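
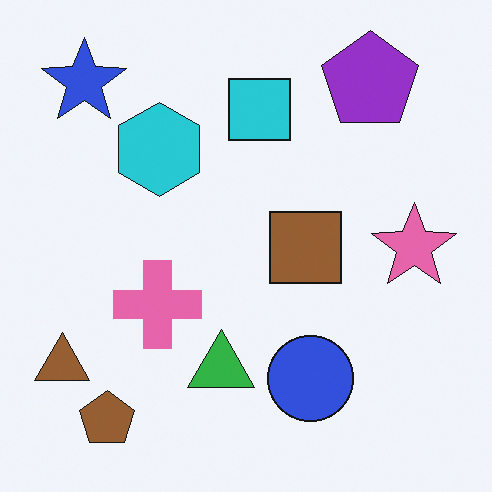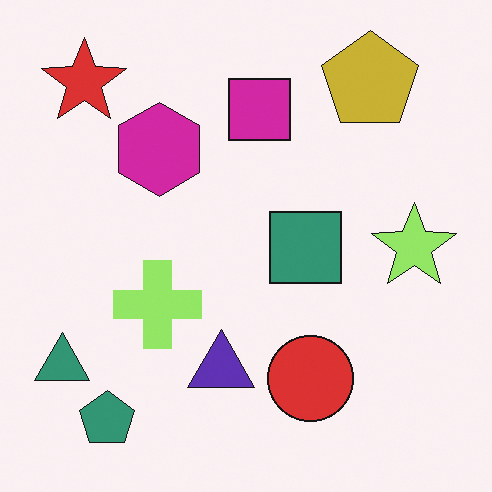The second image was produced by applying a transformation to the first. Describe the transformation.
The second image is the first hue-shifted through roughly a third of the color wheel.

Every shape's color has rotated by the same amount around the hue wheel — a uniform hue shift.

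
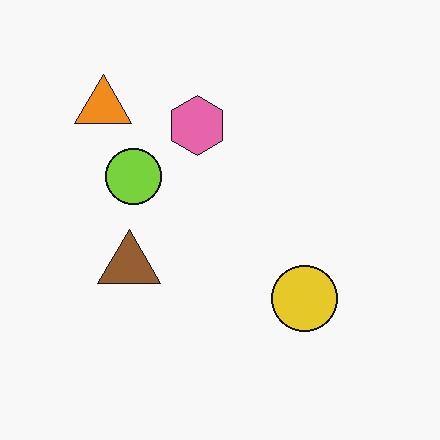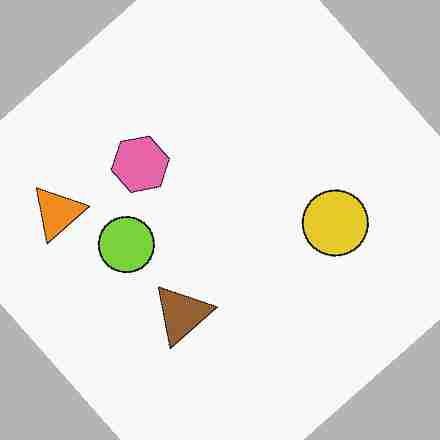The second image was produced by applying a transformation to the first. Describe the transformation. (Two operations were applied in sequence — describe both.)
The transformation is: rotated counter-clockwise by a large amount — several tens of degrees, then heavily JPEG-compressed with obvious blocking artifacts.

Every shape is tilted by the same angle and the image corners show triangular fill wedges — a whole-image rotation by a non-right angle. Blocky 8×8 compression artifacts appear around shape edges and the flat background shows ringing — characteristic JPEG degradation.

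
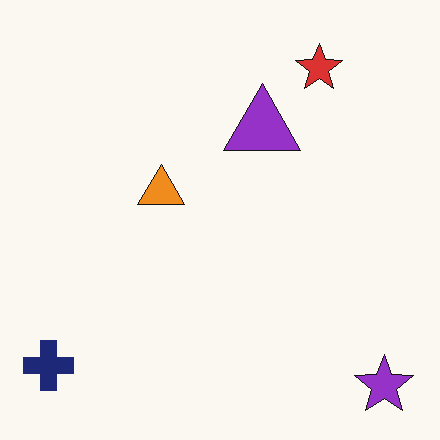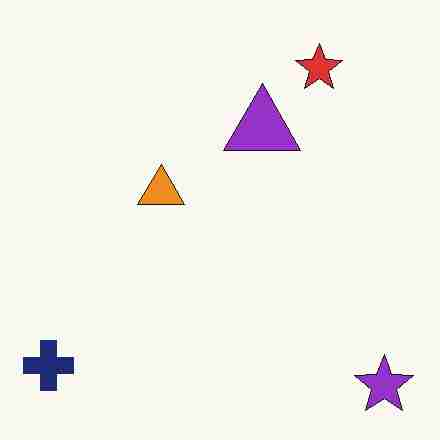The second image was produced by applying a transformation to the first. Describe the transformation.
The second image is the first degraded with heavy JPEG compression.

Blocky 8×8 compression artifacts appear around shape edges and the flat background shows ringing — characteristic JPEG degradation.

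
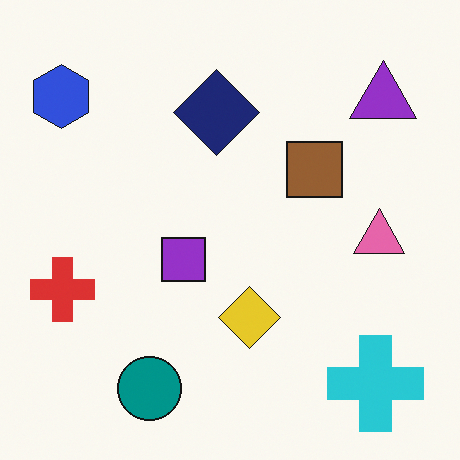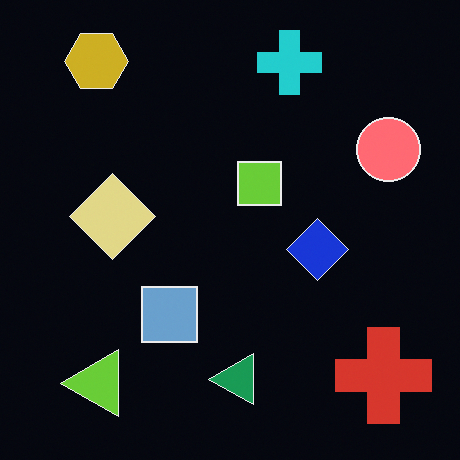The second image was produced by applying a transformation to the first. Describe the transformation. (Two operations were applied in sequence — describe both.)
The transformation is: color-inverted (negative), then transposed (reflected across the top-left ↔ bottom-right diagonal).

The light background has become dark and every shape's color is its complement — a photographic negative. Shapes have swapped their row and column positions — what was in the top-right is now in the bottom-left — a diagonal reflection.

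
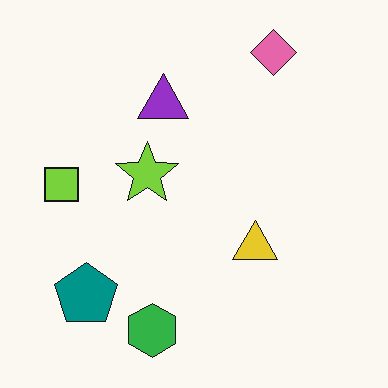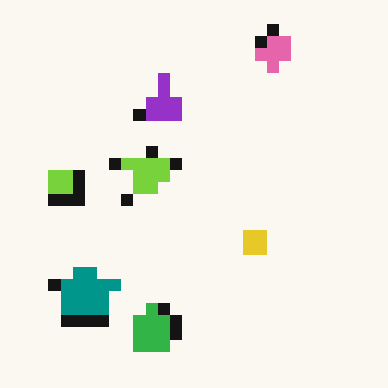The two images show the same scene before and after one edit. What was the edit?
It was coarsely pixelated.

Shapes are reduced to large square blocks; fine edges and outlines are lost — a downscale-then-upscale (mosaic) effect.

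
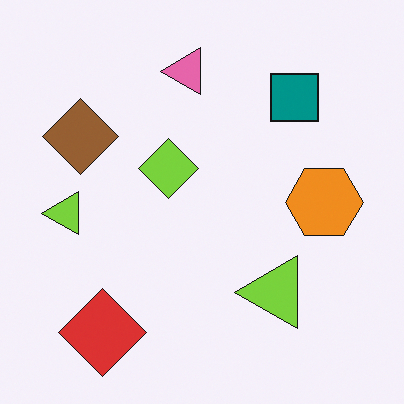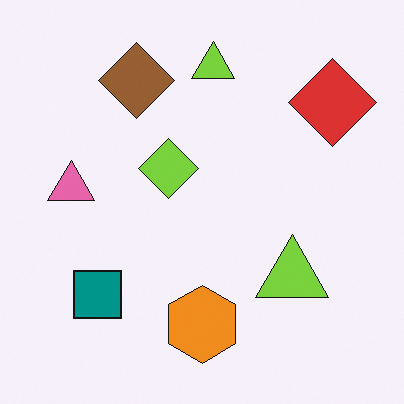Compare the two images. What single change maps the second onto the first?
The transformation is: transposed (reflected across the top-left ↔ bottom-right diagonal).

Shapes have swapped their row and column positions — what was in the top-right is now in the bottom-left — a diagonal reflection.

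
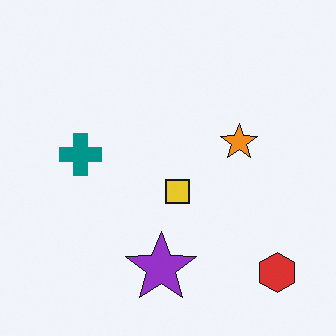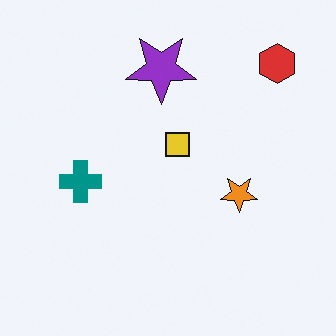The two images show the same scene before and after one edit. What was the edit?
The second image is the first flipped vertically (top ↔ bottom).

The red hexagon is in the bottom-right of the first image and the top-right of the second — shapes on opposite sides of the horizontal midline have swapped in a mirror flip.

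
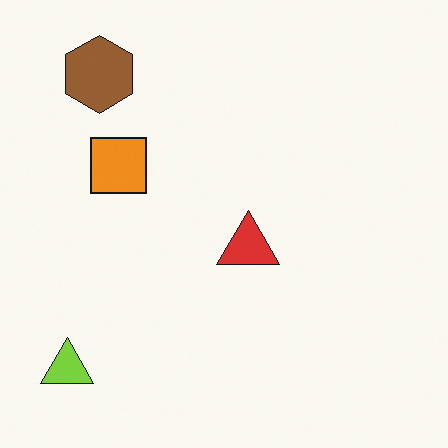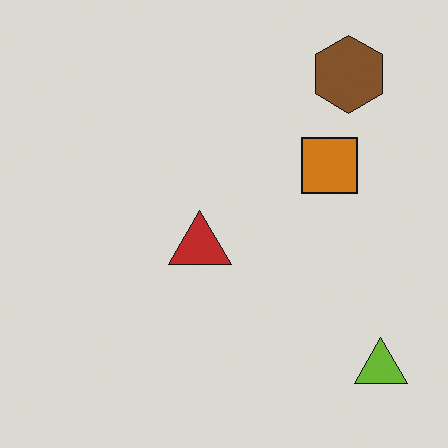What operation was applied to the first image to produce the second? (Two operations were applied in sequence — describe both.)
The transformation is: flipped horizontally (left ↔ right), then darkened a little.

The lime triangle is in the bottom-left of the first image and the bottom-right of the second — shapes on opposite sides of the vertical midline have swapped in a mirror flip. Every pixel — background and shapes alike — is uniformly darkened.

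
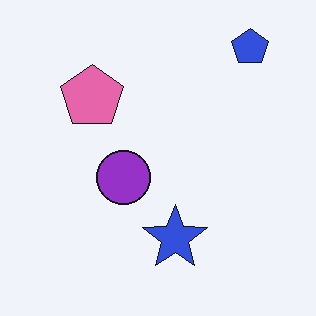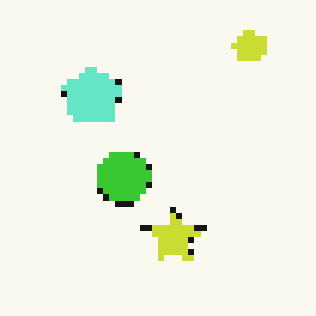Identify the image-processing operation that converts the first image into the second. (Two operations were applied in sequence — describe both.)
The image was hue-shifted by a large amount, then pixelated into visible square blocks.

Every shape's color has rotated by the same amount around the hue wheel — a uniform hue shift. Shapes are reduced to large square blocks; fine edges and outlines are lost — a downscale-then-upscale (mosaic) effect.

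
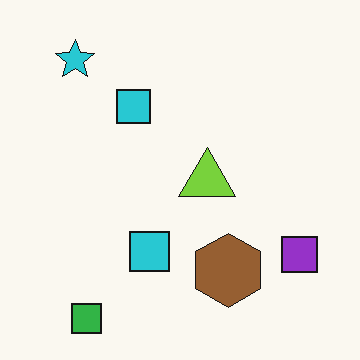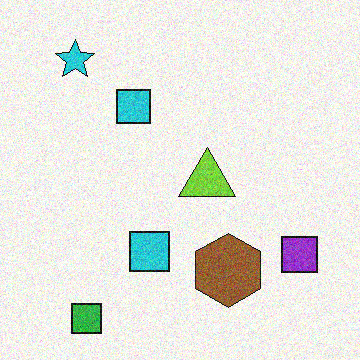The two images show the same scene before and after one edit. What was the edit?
Degraded with visible gaussian noise.

Random speckle covers the whole image, including the flat background.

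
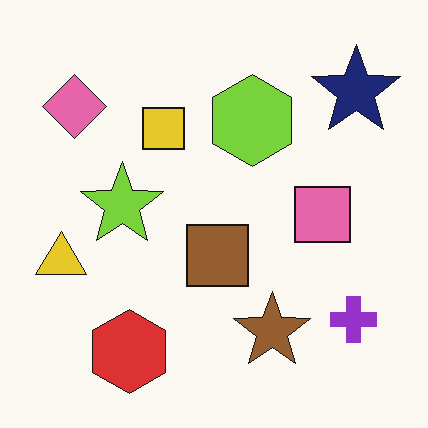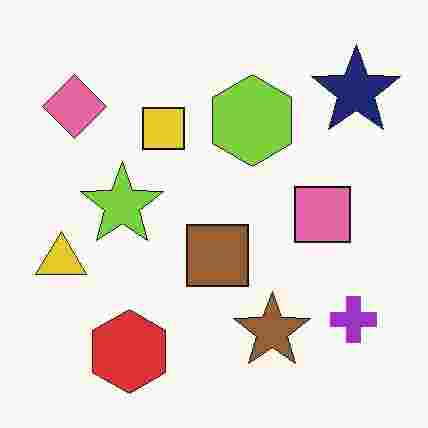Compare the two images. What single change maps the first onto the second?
Heavily JPEG-compressed with obvious blocking artifacts.

Blocky 8×8 compression artifacts appear around shape edges and the flat background shows ringing — characteristic JPEG degradation.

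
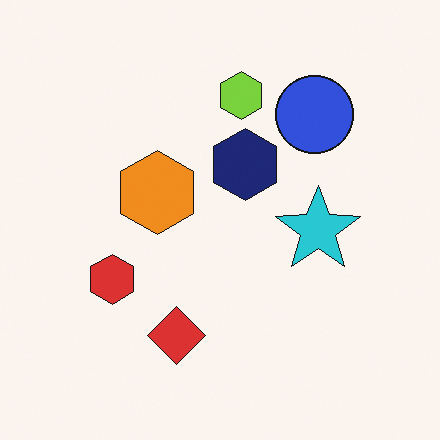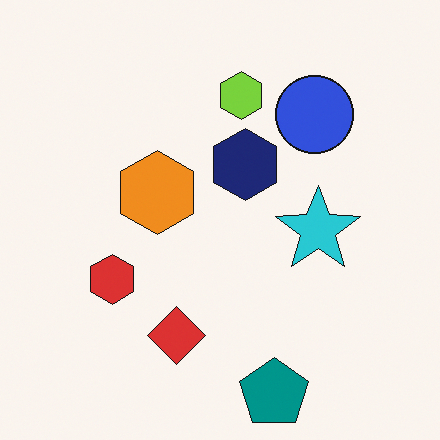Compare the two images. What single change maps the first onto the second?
The second image is the first overlaid with an additional teal pentagon.

A teal pentagon appears in the second image that is absent from the first.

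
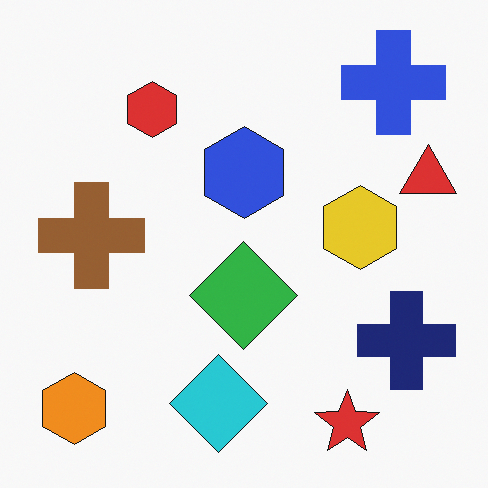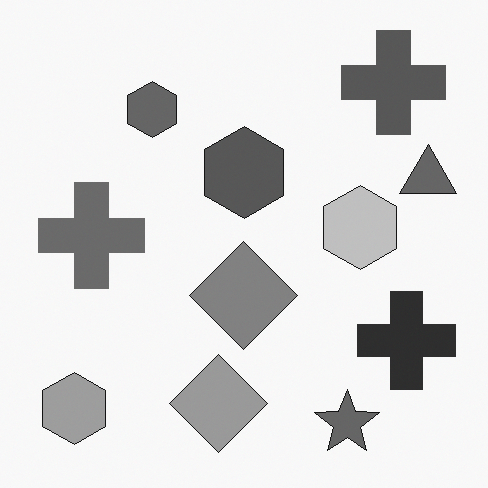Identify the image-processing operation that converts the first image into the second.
It was converted to grayscale.

All color is removed — every shape is now a shade of grey.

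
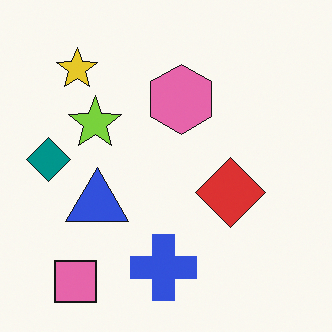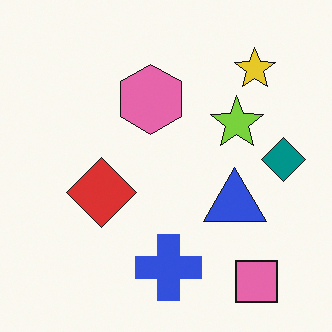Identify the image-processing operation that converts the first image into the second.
The second image is the first flipped horizontally (left ↔ right).

The teal diamond is in the left of the first image and the right of the second — shapes on opposite sides of the vertical midline have swapped in a mirror flip.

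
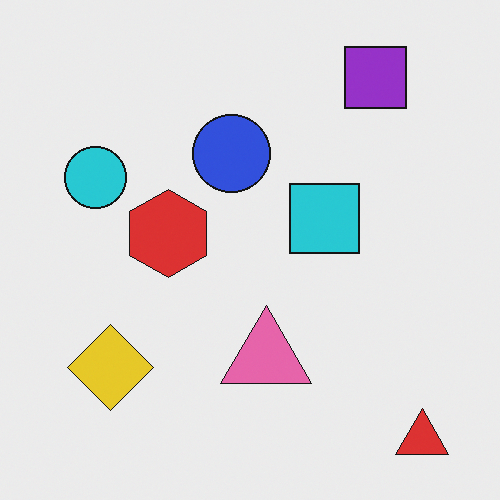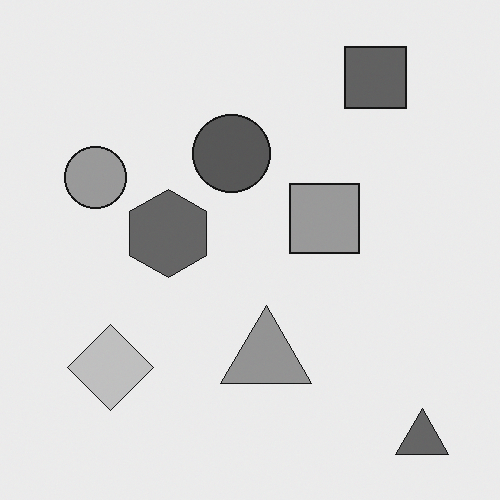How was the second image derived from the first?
The second image is the first converted to grayscale.

All color is removed — every shape is now a shade of grey.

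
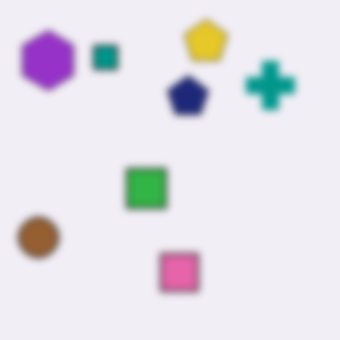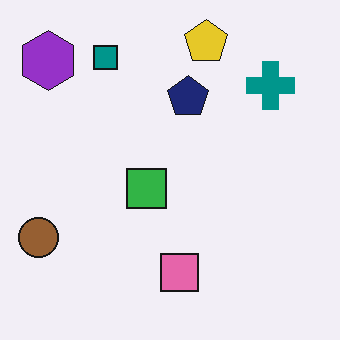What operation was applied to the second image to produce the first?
The first image is the second moderately blurred.

Shape edges and outlines are uniformly softened across the whole image.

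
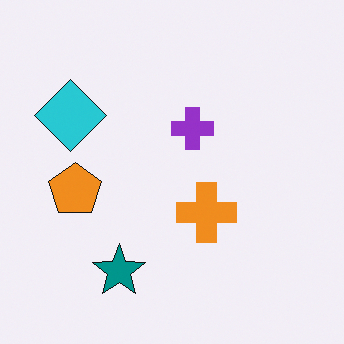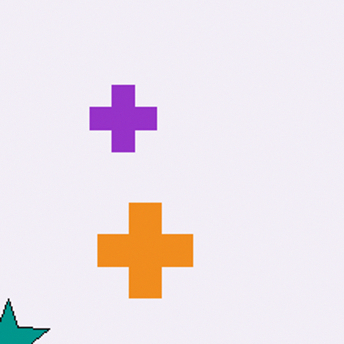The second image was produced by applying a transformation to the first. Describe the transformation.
The image was cropped to a modestly smaller region and rescaled.

The visible shapes are larger and the field of view is narrower; shapes near the original edges may be partly or wholly outside the frame — a crop-and-rescale.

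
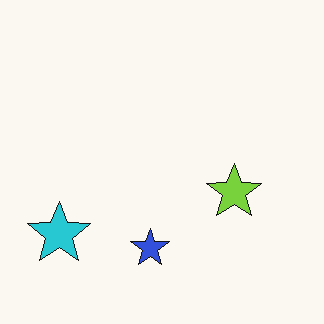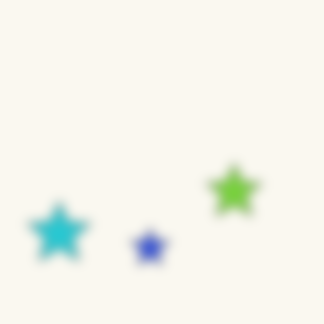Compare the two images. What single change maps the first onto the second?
The image was strongly gaussian-blurred.

Shape edges and outlines are uniformly softened across the whole image.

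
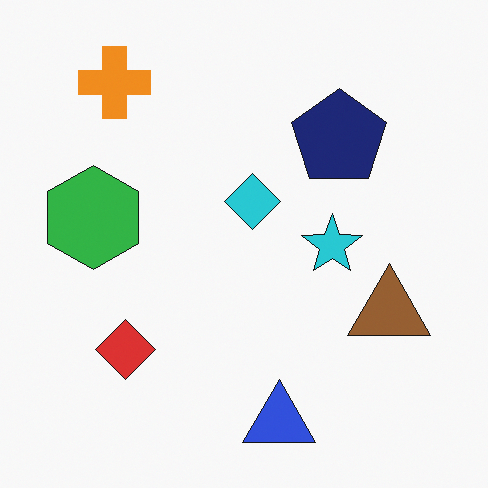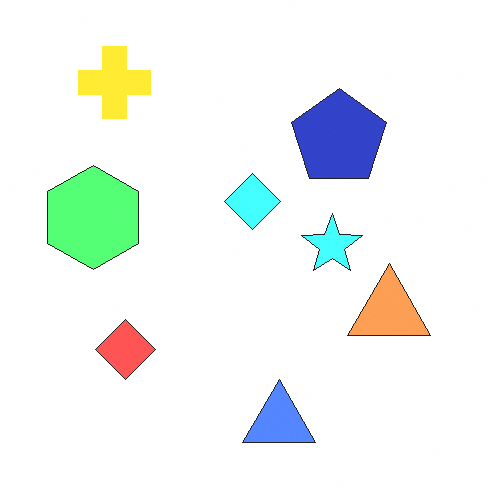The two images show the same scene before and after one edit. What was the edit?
The second image is the first noticeably brightened.

Every pixel — background and shapes alike — is uniformly brightened.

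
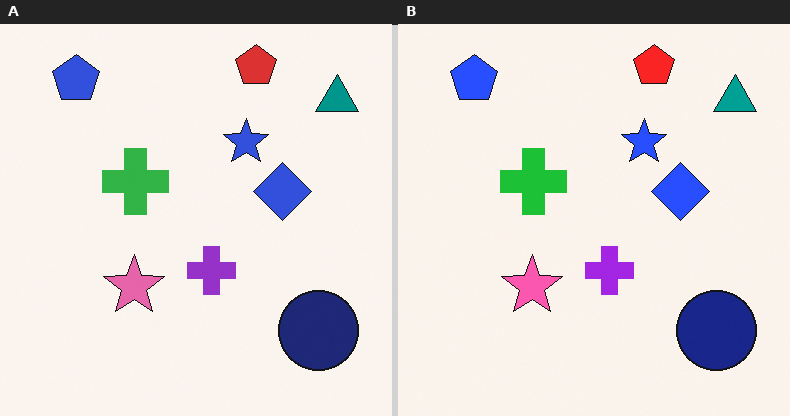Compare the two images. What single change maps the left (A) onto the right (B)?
The right (B) image is the left (A) slightly oversaturated.

All colors are more vivid — a global saturation change.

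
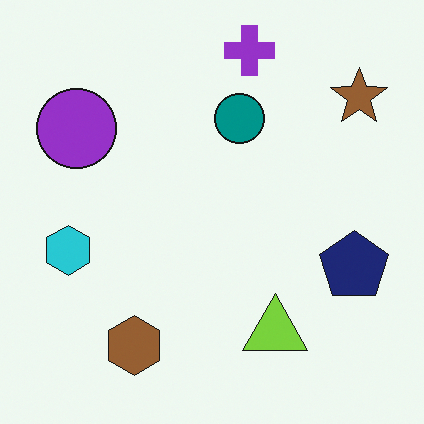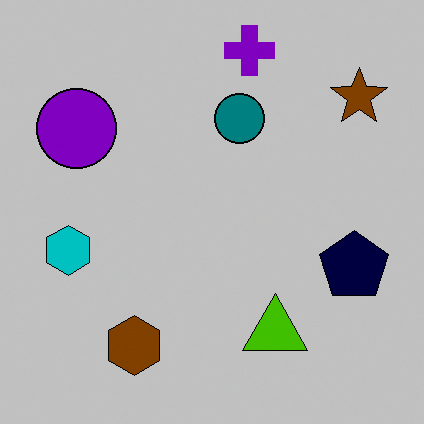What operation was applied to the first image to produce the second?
The second image is the first heavily posterized to just a handful of flat colors.

Each flat color has snapped to a coarser quantized level — most visibly, the near-white background has dropped to a flat grey.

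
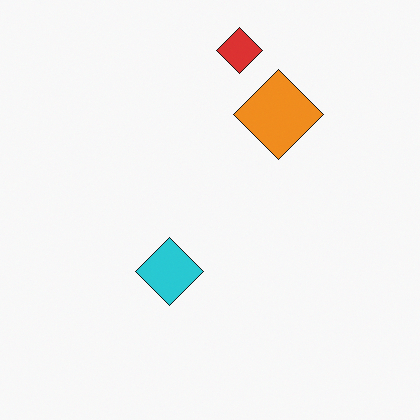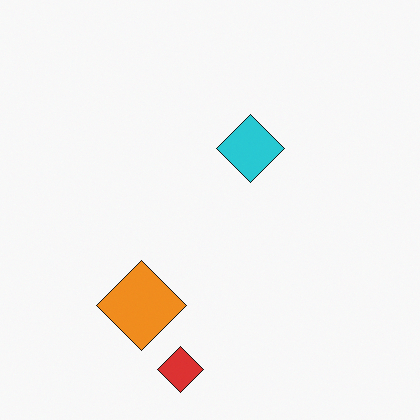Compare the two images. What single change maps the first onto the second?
The second image is the first rotated 180°.

The red diamond sits in the top of the first image and the bottom of the second — consistent with a whole-image 180° rotation.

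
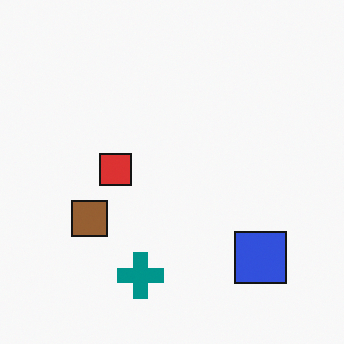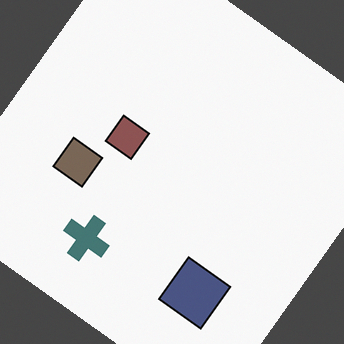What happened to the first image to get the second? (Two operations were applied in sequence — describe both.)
The image was made much more muted (saturation change), then rotated clockwise by a large amount — several tens of degrees.

All colors are more muted and greyish — a global saturation change. Every shape is tilted by the same angle and the image corners show triangular fill wedges — a whole-image rotation by a non-right angle.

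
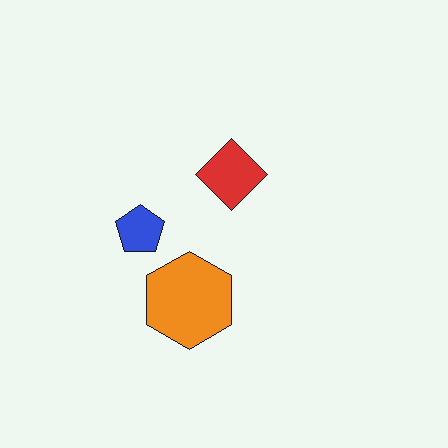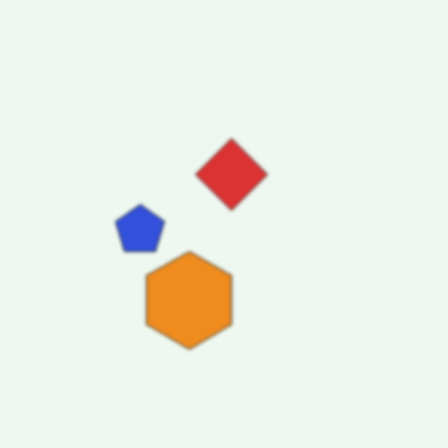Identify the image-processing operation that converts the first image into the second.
The second image is the first given a subtle gaussian blur.

Shape edges and outlines are uniformly softened across the whole image.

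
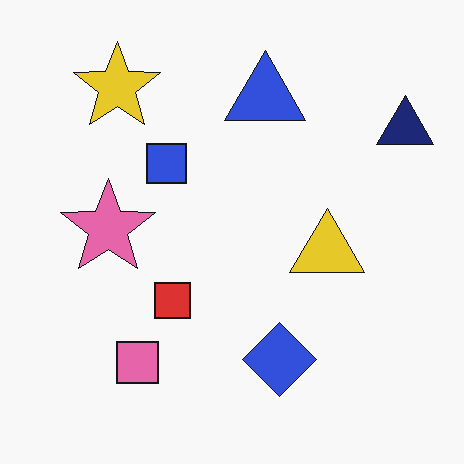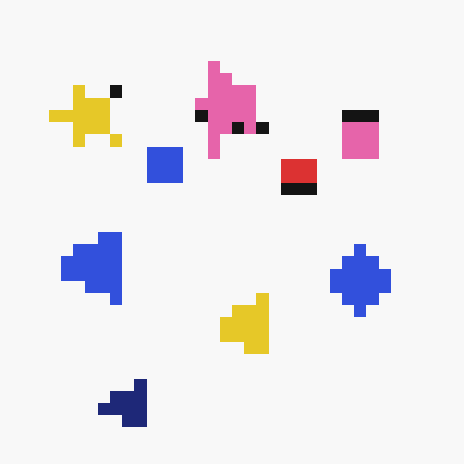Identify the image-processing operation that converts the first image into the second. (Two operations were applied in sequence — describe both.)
The second image is the first coarsely pixelated, then transposed (reflected across the top-left ↔ bottom-right diagonal).

Shapes are reduced to large square blocks; fine edges and outlines are lost — a downscale-then-upscale (mosaic) effect. Shapes have swapped their row and column positions — what was in the top-right is now in the bottom-left — a diagonal reflection.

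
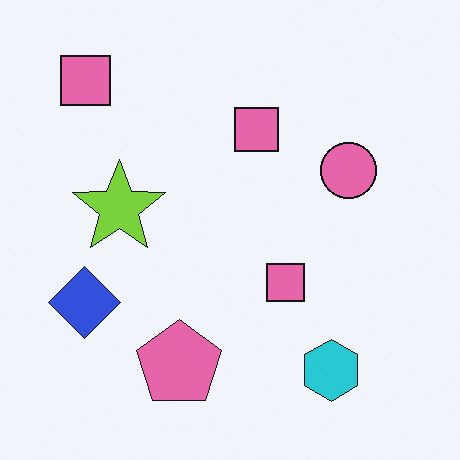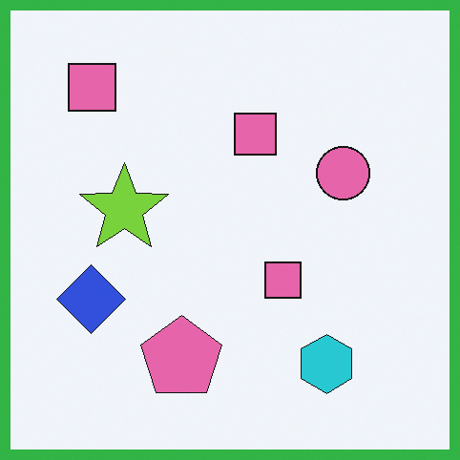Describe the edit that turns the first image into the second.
The transformation is: framed with a green border.

A solid green frame runs around the edge of the second image, with the content slightly shrunk inside it.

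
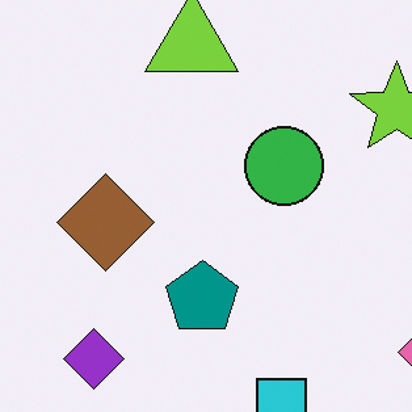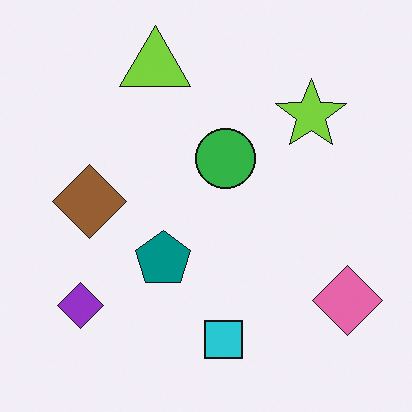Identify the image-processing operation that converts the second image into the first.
Cropped slightly and scaled back up.

The visible shapes are larger and the field of view is narrower; shapes near the original edges may be partly or wholly outside the frame — a crop-and-rescale.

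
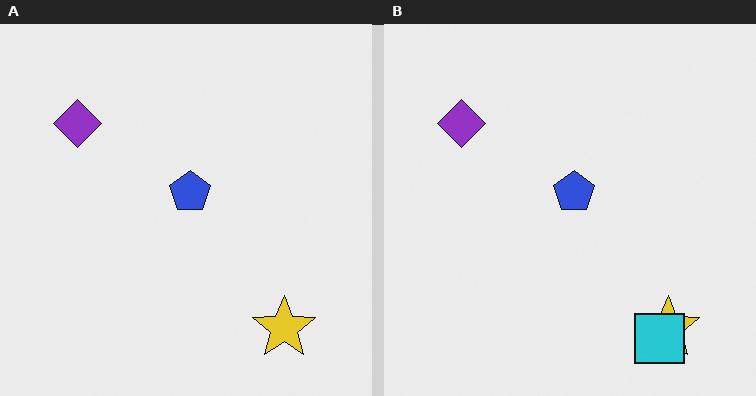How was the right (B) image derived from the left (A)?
The image was overlaid with an additional cyan square.

A cyan square appears in the right (B) image that is absent from the left (A).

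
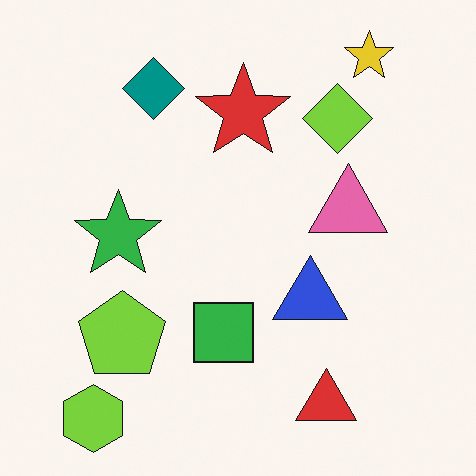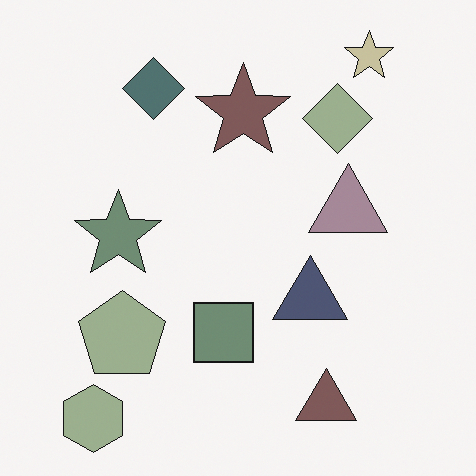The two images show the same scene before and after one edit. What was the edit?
The transformation is: made much more muted (saturation change).

All colors are more muted and greyish — a global saturation change.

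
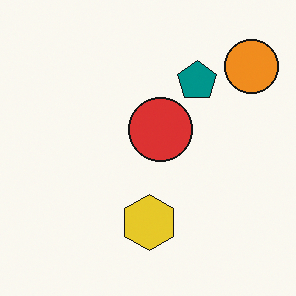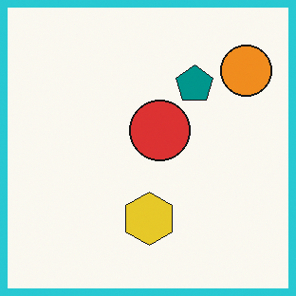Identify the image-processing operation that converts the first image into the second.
The image was framed with a cyan border.

A solid cyan frame runs around the edge of the second image, with the content slightly shrunk inside it.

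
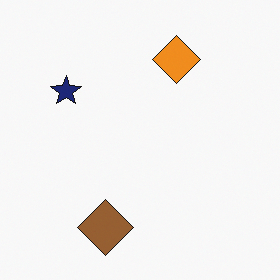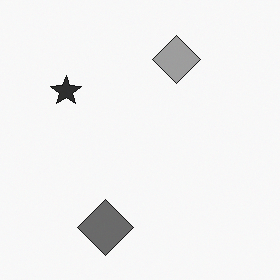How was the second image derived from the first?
The second image is the first converted to grayscale.

All color is removed — every shape is now a shade of grey.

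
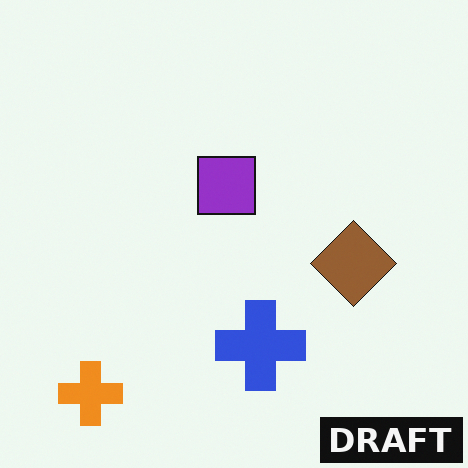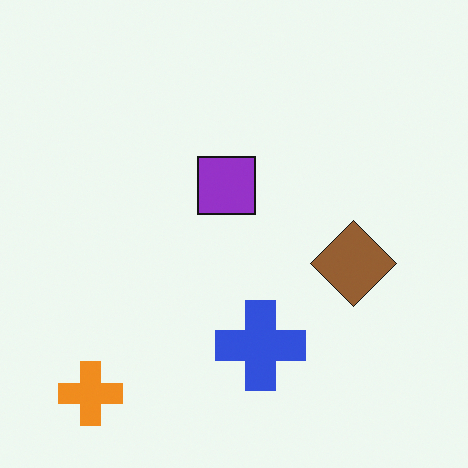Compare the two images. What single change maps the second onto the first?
The image was watermarked with the text "DRAFT" in the lower-right corner.

A dark label reading "DRAFT" appears in the lower-right corner.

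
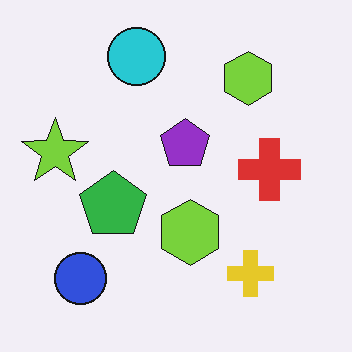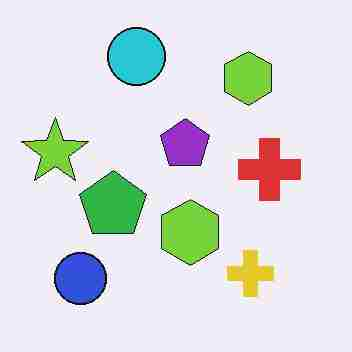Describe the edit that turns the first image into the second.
This is the original image heavily JPEG-compressed with obvious blocking artifacts.

Blocky 8×8 compression artifacts appear around shape edges and the flat background shows ringing — characteristic JPEG degradation.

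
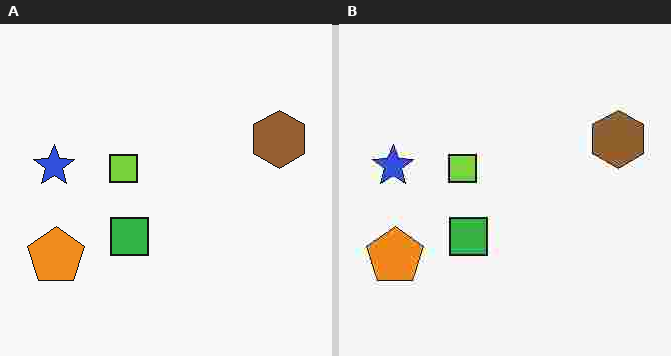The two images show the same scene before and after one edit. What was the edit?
This is the original image heavily JPEG-compressed with obvious blocking artifacts.

Blocky 8×8 compression artifacts appear around shape edges and the flat background shows ringing — characteristic JPEG degradation.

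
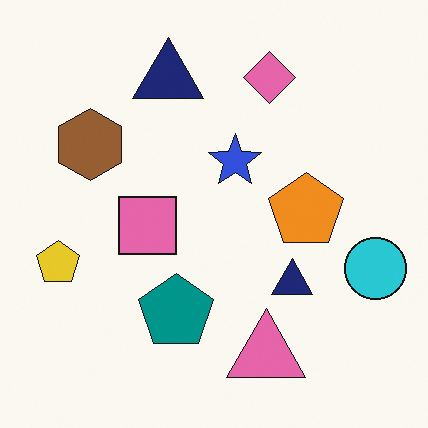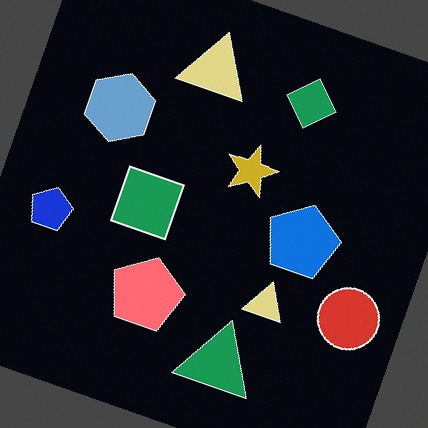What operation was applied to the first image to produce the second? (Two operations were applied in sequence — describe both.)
Color-inverted (negative), then rotated clockwise by a moderate amount.

The light background has become dark and every shape's color is its complement — a photographic negative. Every shape is tilted by the same angle and the image corners show triangular fill wedges — a whole-image rotation by a non-right angle.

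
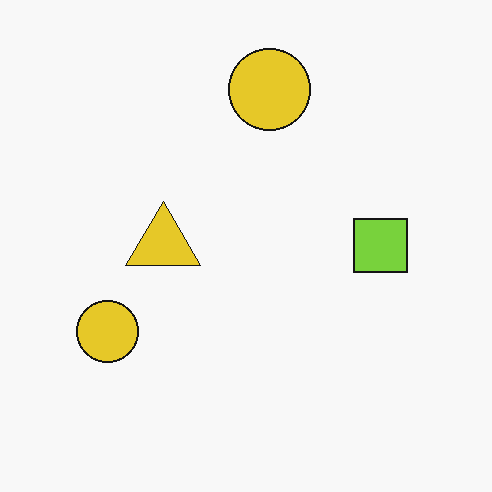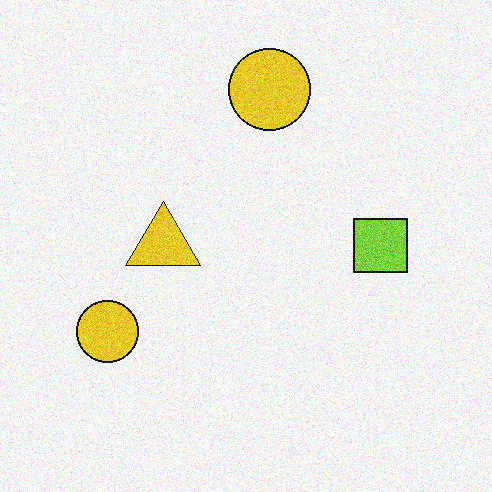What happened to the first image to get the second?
Degraded with moderate additive noise.

Random speckle covers the whole image, including the flat background.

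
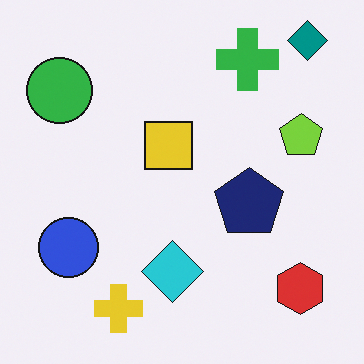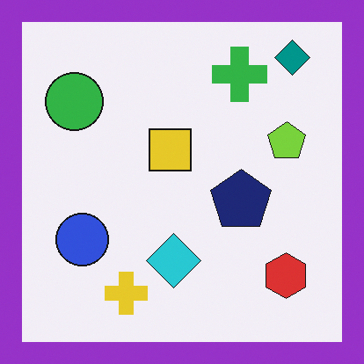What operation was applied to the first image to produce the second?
This is the original image framed with a purple border.

A solid purple frame runs around the edge of the second image, with the content slightly shrunk inside it.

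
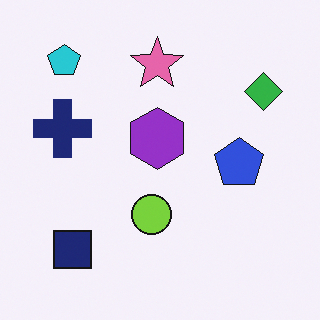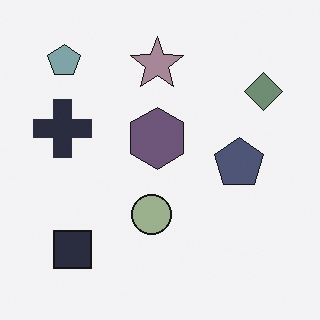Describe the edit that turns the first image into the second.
Made much more muted (saturation change).

All colors are more muted and greyish — a global saturation change.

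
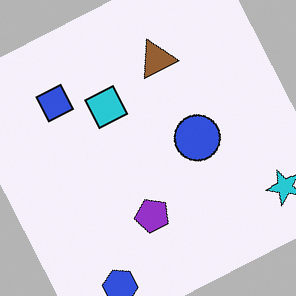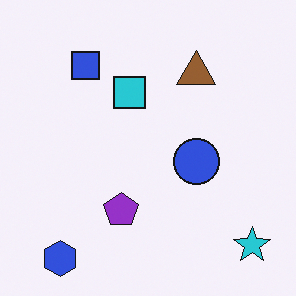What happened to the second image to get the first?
The first image is the second rotated counter-clockwise by a clearly visible amount.

Every shape is tilted by the same angle and the image corners show triangular fill wedges — a whole-image rotation by a non-right angle.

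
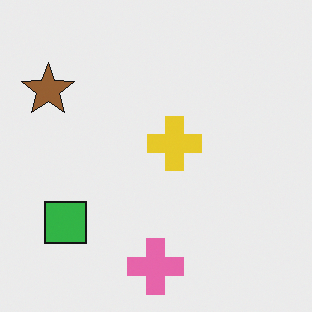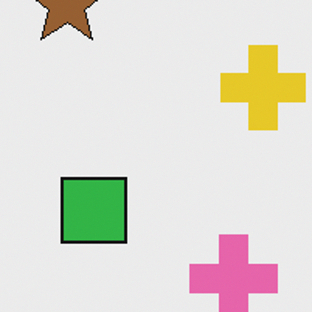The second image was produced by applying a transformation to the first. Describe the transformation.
The image was cropped to a modestly smaller region and rescaled.

The visible shapes are larger and the field of view is narrower; shapes near the original edges may be partly or wholly outside the frame — a crop-and-rescale.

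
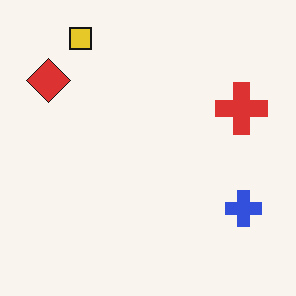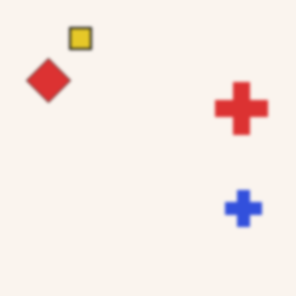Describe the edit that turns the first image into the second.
The image was slightly softened.

Shape edges and outlines are uniformly softened across the whole image.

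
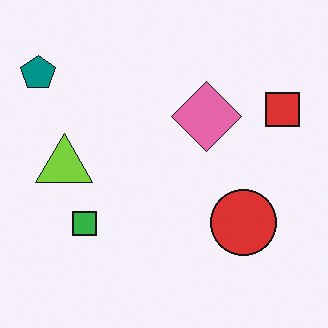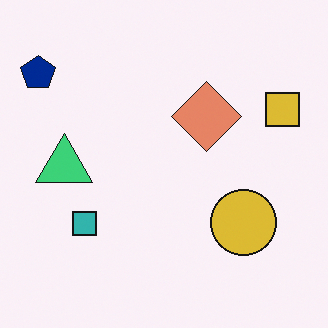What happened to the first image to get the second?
This is the original image hue-shifted slightly.

Every shape's color has rotated by the same amount around the hue wheel — a uniform hue shift.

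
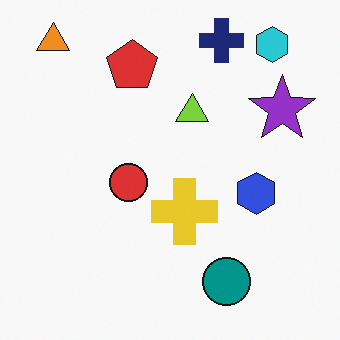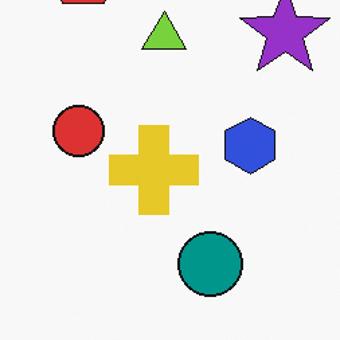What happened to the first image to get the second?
It was cropped slightly and scaled back up.

The visible shapes are larger and the field of view is narrower; shapes near the original edges may be partly or wholly outside the frame — a crop-and-rescale.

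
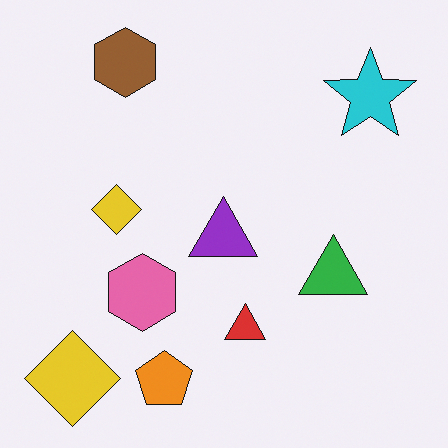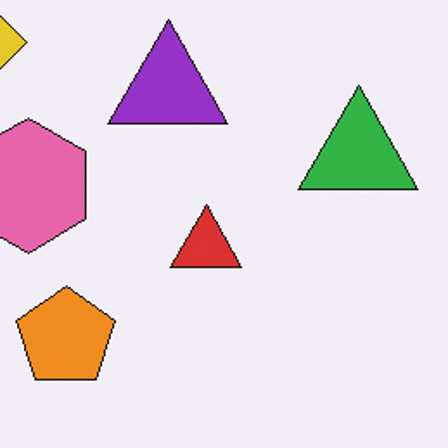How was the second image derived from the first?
The transformation is: cropped to a noticeably smaller region and rescaled.

The visible shapes are larger and the field of view is narrower; shapes near the original edges may be partly or wholly outside the frame — a crop-and-rescale.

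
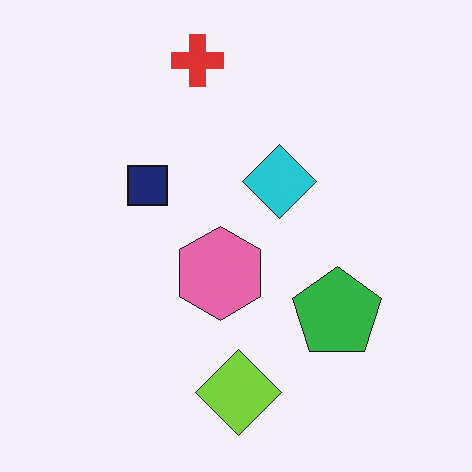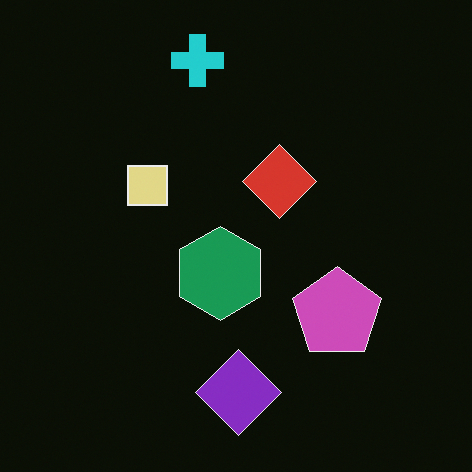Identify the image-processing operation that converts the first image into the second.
The second image is the first color-inverted (negative).

The light background has become dark and every shape's color is its complement — a photographic negative.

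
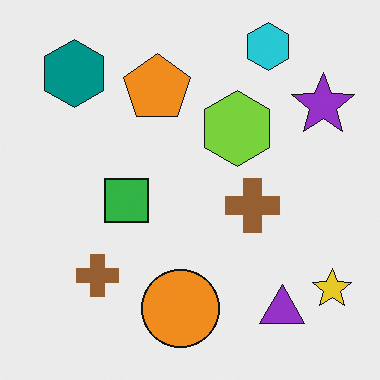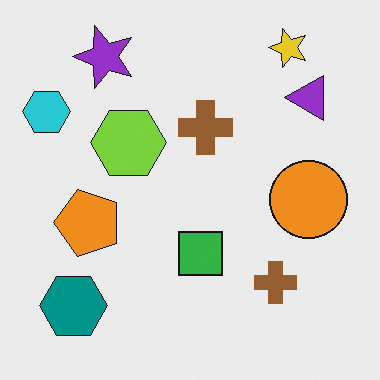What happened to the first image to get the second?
The transformation is: rotated 90° counter-clockwise.

The yellow star sits in the bottom-right of the first image and the top-right of the second — consistent with a whole-image 90° counter-clockwise rotation.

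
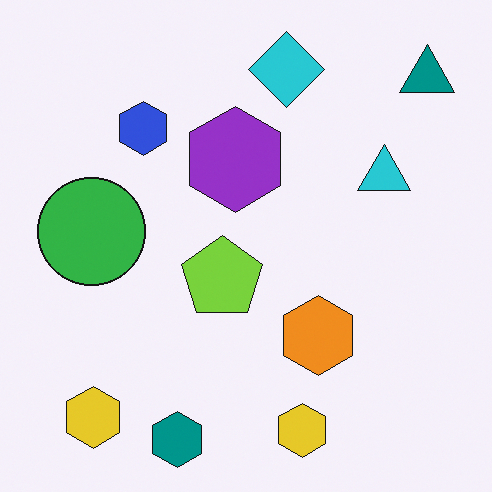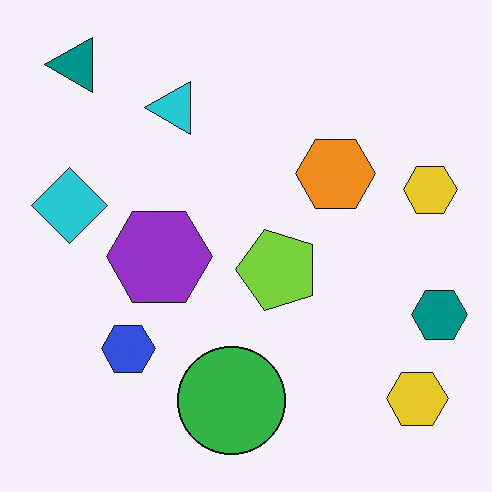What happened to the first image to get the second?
Rotated 90° counter-clockwise.

The teal triangle sits in the top-right of the first image and the top-left of the second — consistent with a whole-image 90° counter-clockwise rotation.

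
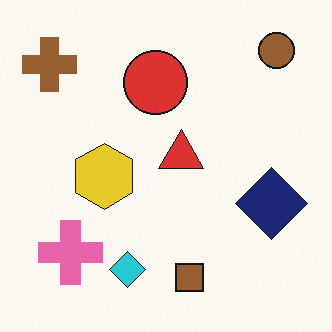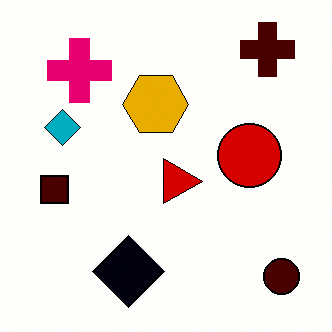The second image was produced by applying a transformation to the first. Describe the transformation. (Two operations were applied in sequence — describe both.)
This is the original image given much higher contrast, then rotated 90° clockwise.

Tones are pushed away from mid-grey across the whole image — a global contrast change. The brown circle sits in the top-right of the first image and the bottom-right of the second — consistent with a whole-image 90° clockwise rotation.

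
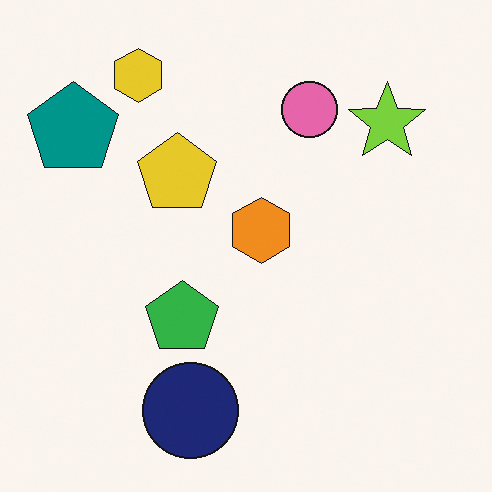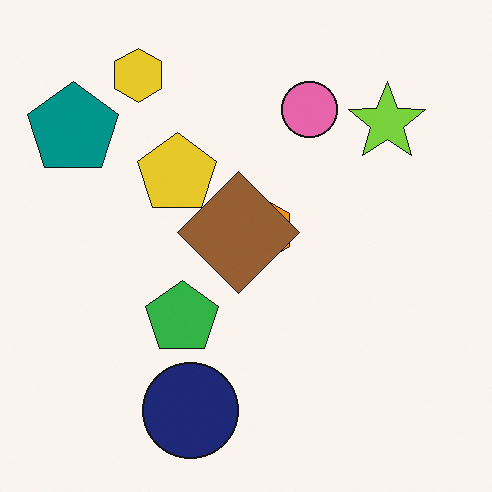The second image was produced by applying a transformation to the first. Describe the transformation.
It was overlaid with an additional brown diamond.

A brown diamond appears in the second image that is absent from the first.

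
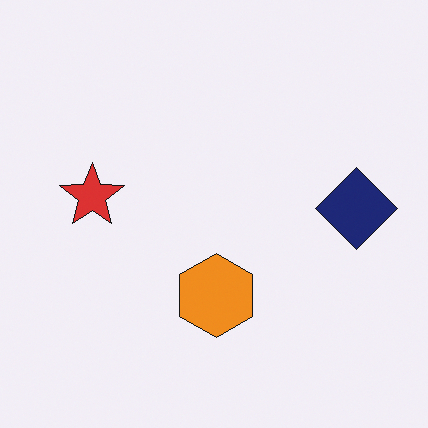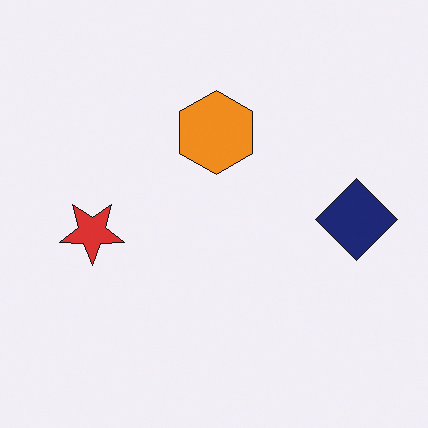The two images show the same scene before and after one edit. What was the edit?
The second image is the first flipped vertically (top ↔ bottom).

The orange hexagon is in the bottom of the first image and the top of the second — shapes on opposite sides of the horizontal midline have swapped in a mirror flip.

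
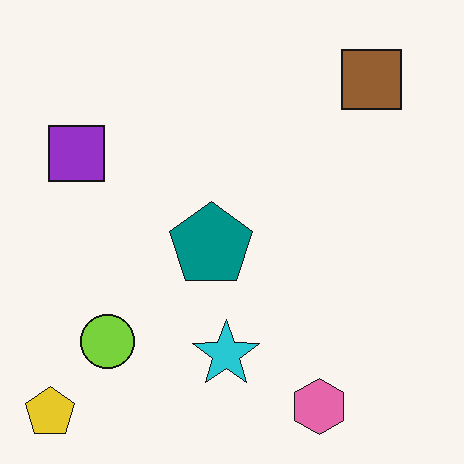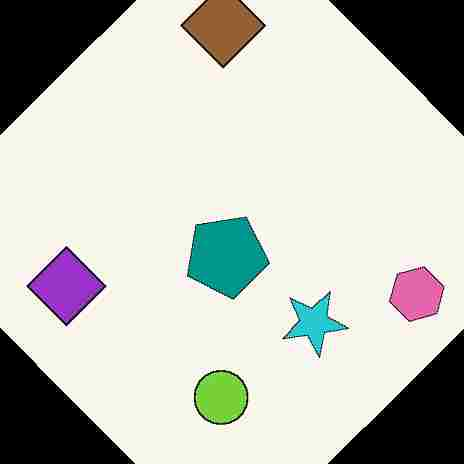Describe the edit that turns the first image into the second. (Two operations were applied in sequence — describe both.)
The transformation is: rotated counter-clockwise by a large amount — several tens of degrees, then degraded with heavy JPEG compression.

Every shape is tilted by the same angle and the image corners show triangular fill wedges — a whole-image rotation by a non-right angle. Blocky 8×8 compression artifacts appear around shape edges and the flat background shows ringing — characteristic JPEG degradation.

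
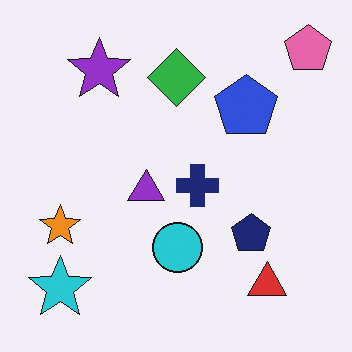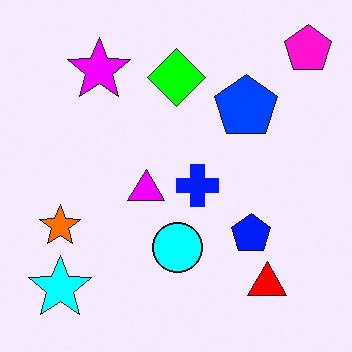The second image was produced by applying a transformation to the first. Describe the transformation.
This is the original image made much more vivid (saturation change).

All colors are more vivid — a global saturation change.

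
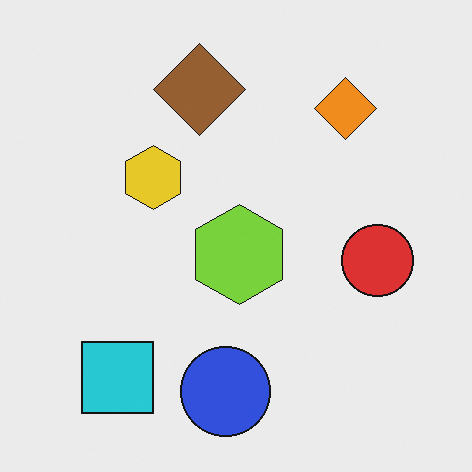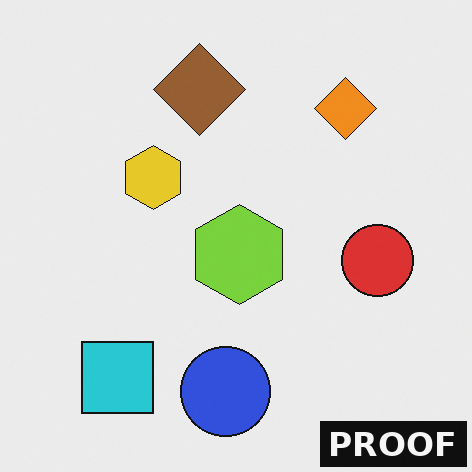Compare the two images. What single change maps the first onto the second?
Watermarked with the text "PROOF" in the lower-right corner.

A dark label reading "PROOF" appears in the lower-right corner.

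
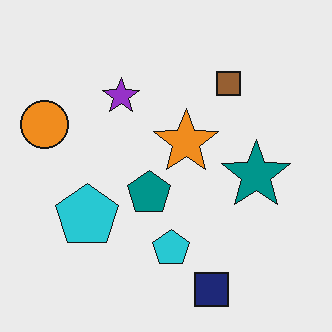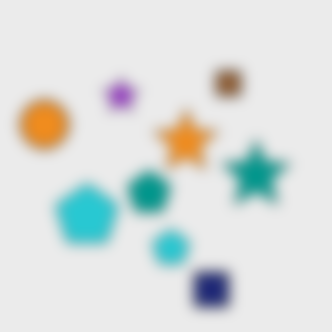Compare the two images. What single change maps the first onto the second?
This is the original image heavily blurred.

Shape edges and outlines are uniformly softened across the whole image.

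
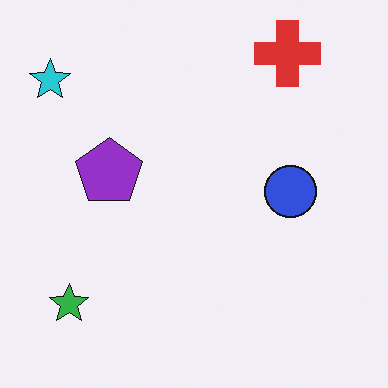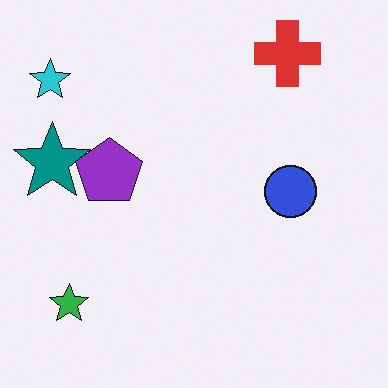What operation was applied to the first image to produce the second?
Overlaid with an additional teal star.

A teal star appears in the second image that is absent from the first.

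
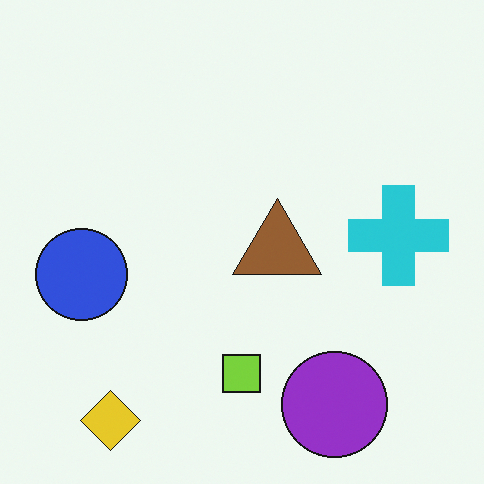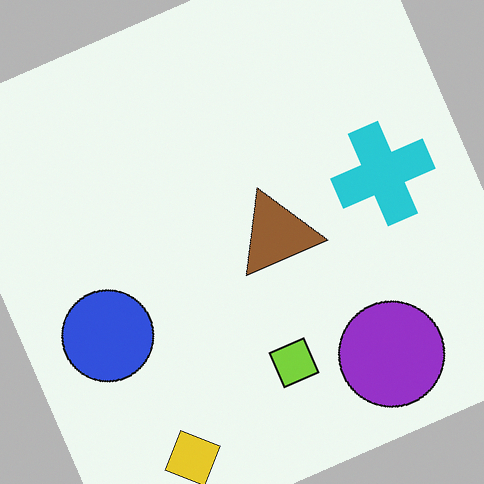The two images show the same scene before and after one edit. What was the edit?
The second image is the first rotated counter-clockwise by a moderate amount.

Every shape is tilted by the same angle and the image corners show triangular fill wedges — a whole-image rotation by a non-right angle.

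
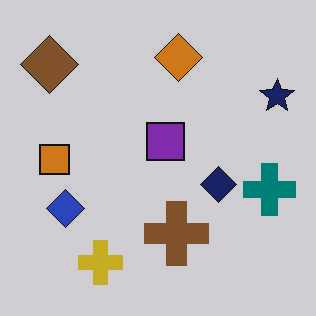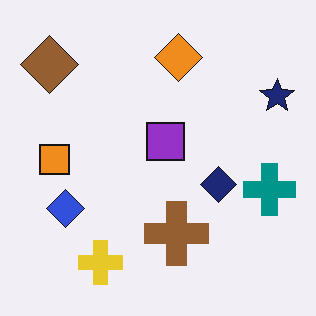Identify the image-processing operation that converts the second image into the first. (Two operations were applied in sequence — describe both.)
It was JPEG-compressed with visible artifacts, then slightly darkened.

Blocky 8×8 compression artifacts appear around shape edges and the flat background shows ringing — characteristic JPEG degradation. Every pixel — background and shapes alike — is uniformly darkened.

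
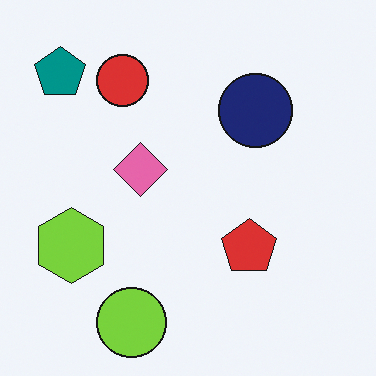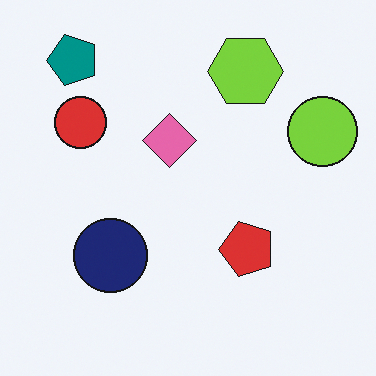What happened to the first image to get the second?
It was transposed (reflected across the top-left ↔ bottom-right diagonal).

Shapes have swapped their row and column positions — what was in the top-right is now in the bottom-left — a diagonal reflection.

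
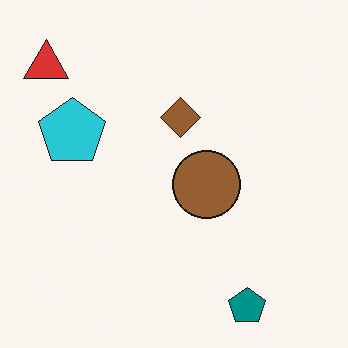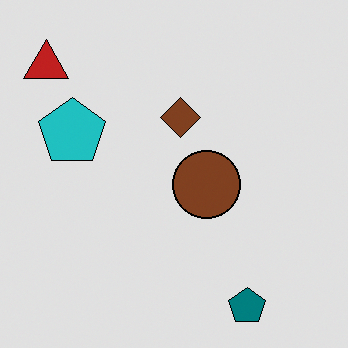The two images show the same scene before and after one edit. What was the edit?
This is the original image moderately posterized.

Each flat color has snapped to a coarser quantized level — most visibly, the near-white background has dropped to a flat grey.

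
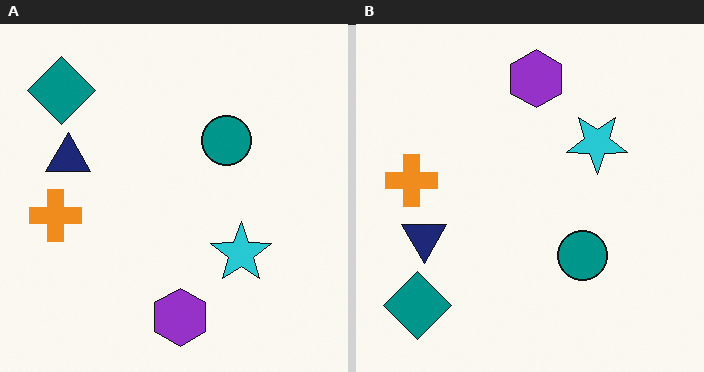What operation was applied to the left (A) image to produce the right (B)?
This is the original image flipped vertically (top ↔ bottom).

The purple hexagon is in the bottom of the left (A) image and the top of the right (B) — shapes on opposite sides of the horizontal midline have swapped in a mirror flip.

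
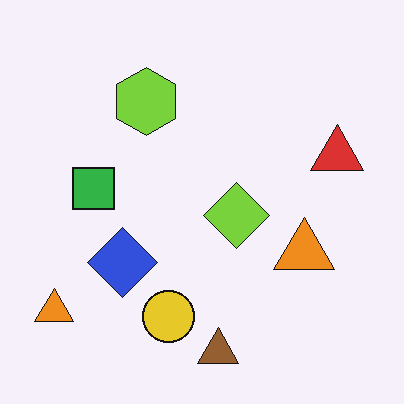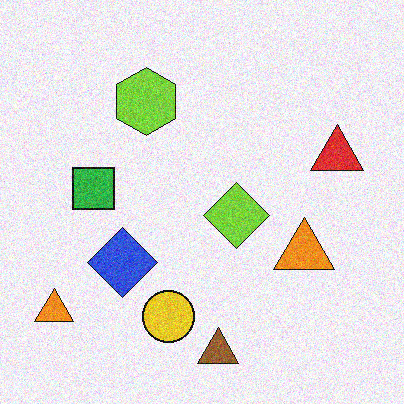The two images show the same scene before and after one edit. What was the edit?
Degraded with moderate additive noise.

Random speckle covers the whole image, including the flat background.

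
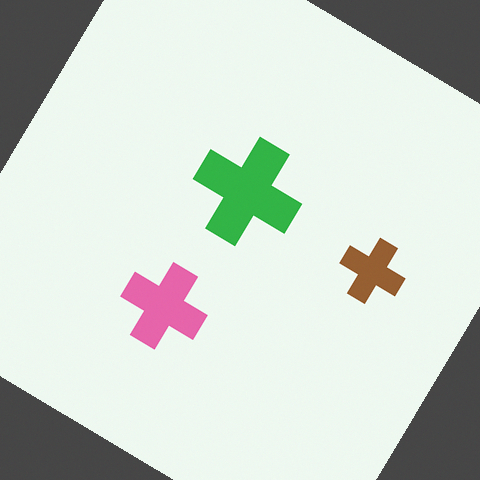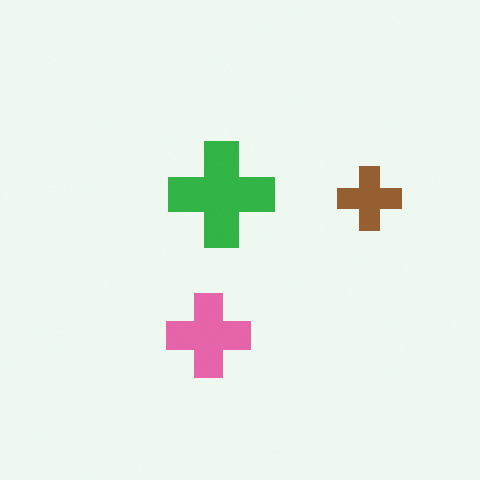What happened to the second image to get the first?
The image was rotated clockwise by a large amount — several tens of degrees.

Every shape is tilted by the same angle and the image corners show triangular fill wedges — a whole-image rotation by a non-right angle.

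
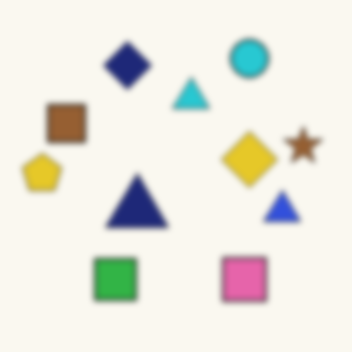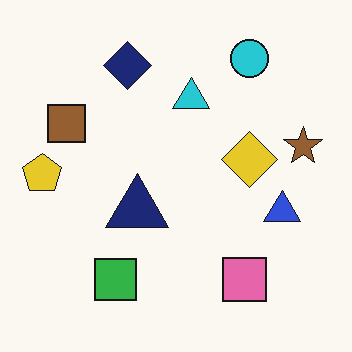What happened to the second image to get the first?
The first image is the second moderately blurred.

Shape edges and outlines are uniformly softened across the whole image.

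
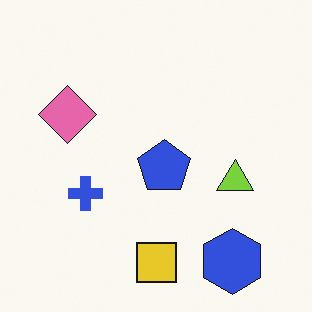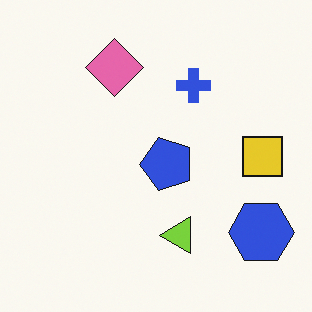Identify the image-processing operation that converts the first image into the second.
The transformation is: transposed (reflected across the top-left ↔ bottom-right diagonal).

Shapes have swapped their row and column positions — what was in the top-right is now in the bottom-left — a diagonal reflection.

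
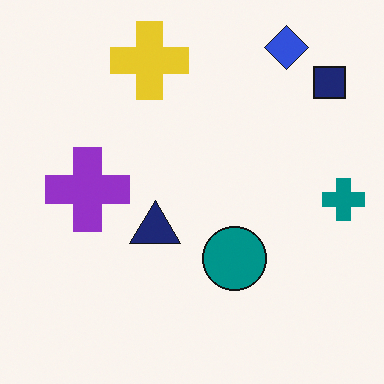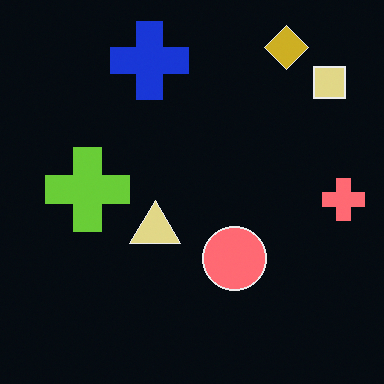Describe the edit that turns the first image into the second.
The image was color-inverted (negative).

The light background has become dark and every shape's color is its complement — a photographic negative.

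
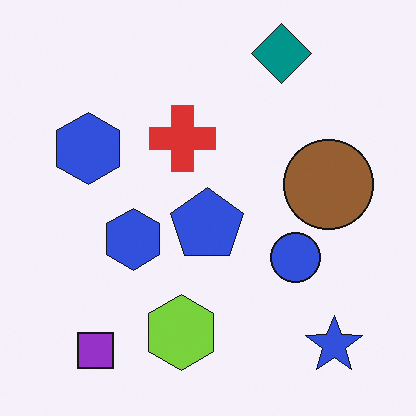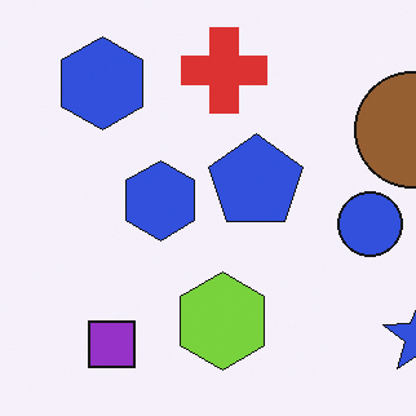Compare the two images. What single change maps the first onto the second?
The image was cropped to a modestly smaller region and rescaled.

The visible shapes are larger and the field of view is narrower; shapes near the original edges may be partly or wholly outside the frame — a crop-and-rescale.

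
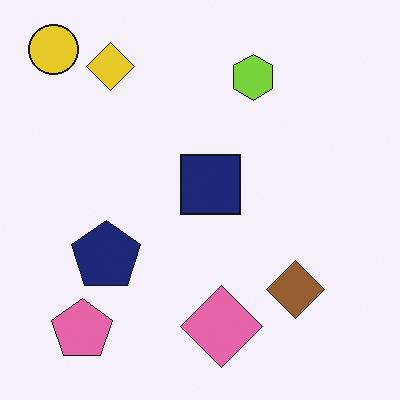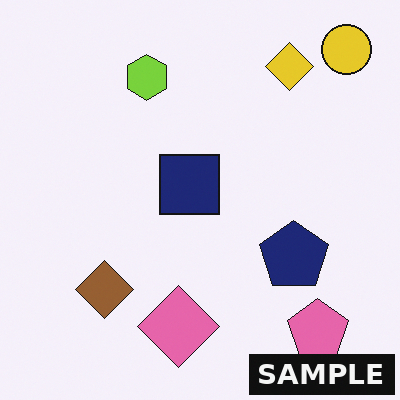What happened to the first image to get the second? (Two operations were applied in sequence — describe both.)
Flipped horizontally (left ↔ right), then watermarked with the text "SAMPLE" in the lower-right corner.

The yellow circle is in the top-left of the first image and the top-right of the second — shapes on opposite sides of the vertical midline have swapped in a mirror flip. A dark label reading "SAMPLE" appears in the lower-right corner.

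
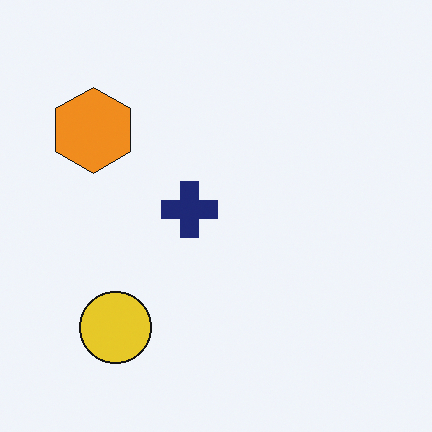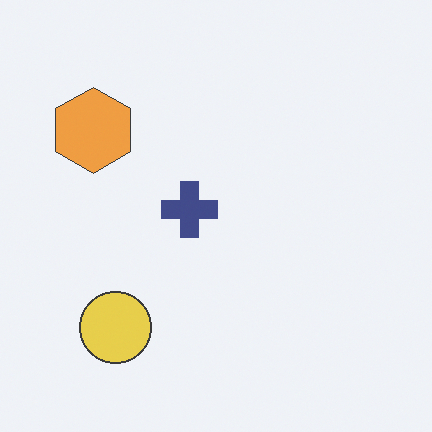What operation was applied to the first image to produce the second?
The image was given slightly reduced contrast.

Tones are pushed toward mid-grey across the whole image — a global contrast change.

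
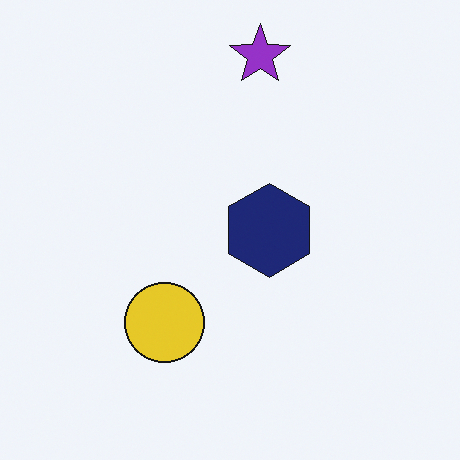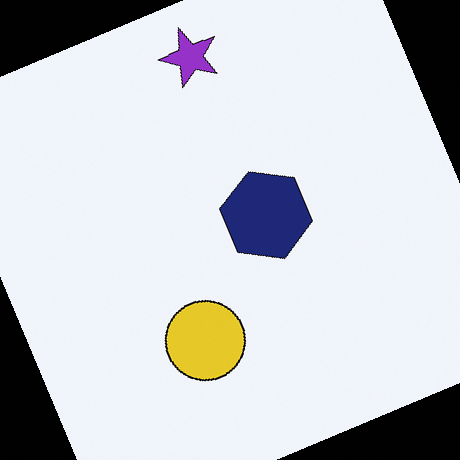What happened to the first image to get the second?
This is the original image rotated counter-clockwise by a moderate amount.

Every shape is tilted by the same angle and the image corners show triangular fill wedges — a whole-image rotation by a non-right angle.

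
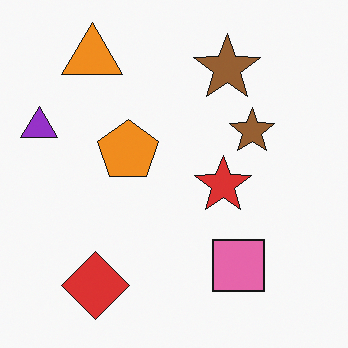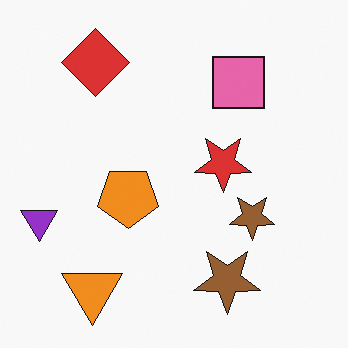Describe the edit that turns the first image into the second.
It was flipped vertically (top ↔ bottom).

The orange triangle is in the top-left of the first image and the bottom-left of the second — shapes on opposite sides of the horizontal midline have swapped in a mirror flip.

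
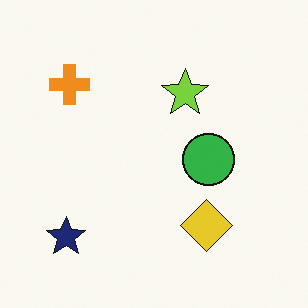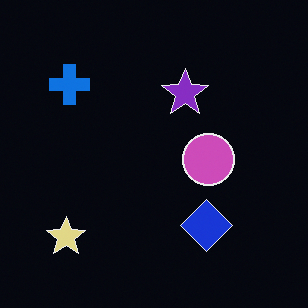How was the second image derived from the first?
This is the original image color-inverted (negative).

The light background has become dark and every shape's color is its complement — a photographic negative.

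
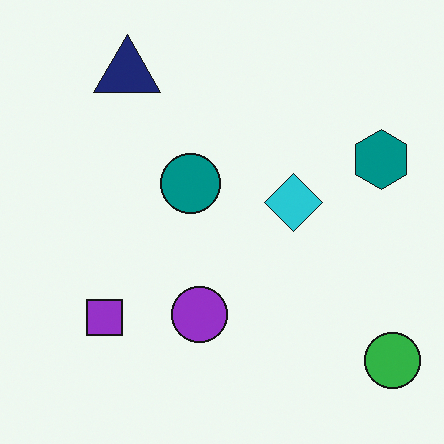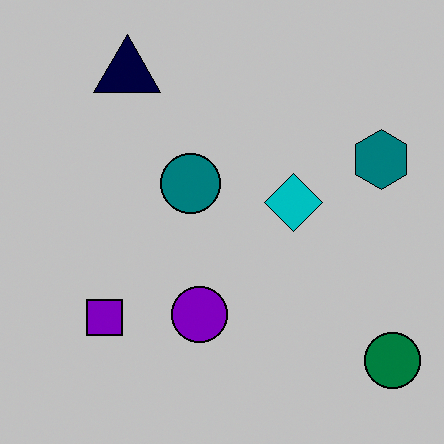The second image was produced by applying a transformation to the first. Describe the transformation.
Aggressively posterized.

Each flat color has snapped to a coarser quantized level — most visibly, the near-white background has dropped to a flat grey.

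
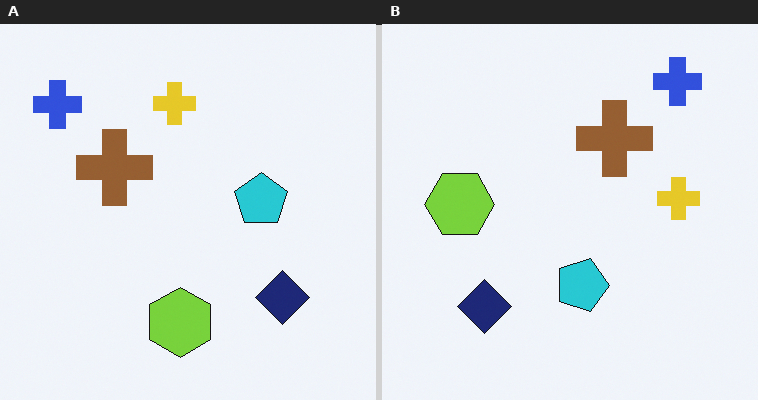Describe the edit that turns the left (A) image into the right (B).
The right (B) image is the left (A) rotated 90° clockwise.

The blue cross sits in the top-left of the left (A) image and the top-right of the right (B) — consistent with a whole-image 90° clockwise rotation.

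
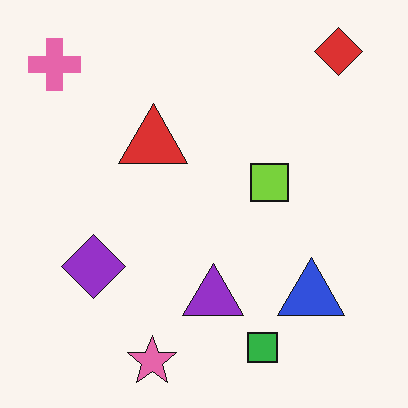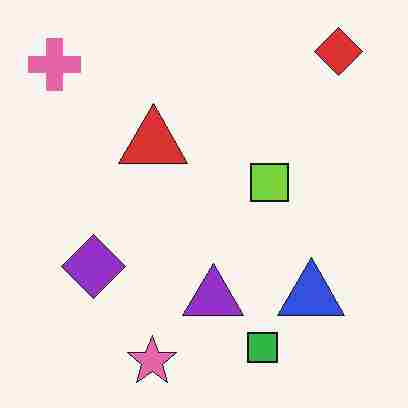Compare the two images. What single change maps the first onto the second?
Degraded with heavy JPEG compression.

Blocky 8×8 compression artifacts appear around shape edges and the flat background shows ringing — characteristic JPEG degradation.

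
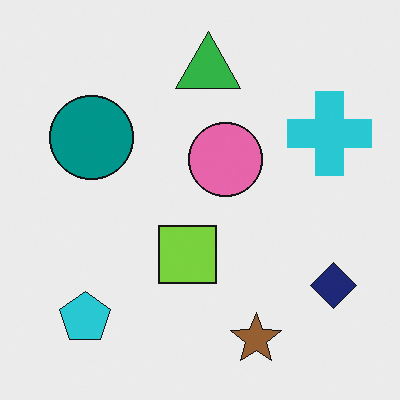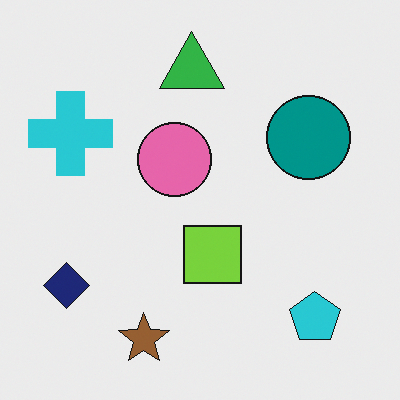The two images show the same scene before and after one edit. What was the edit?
It was flipped horizontally (left ↔ right).

The navy diamond is in the bottom-right of the first image and the bottom-left of the second — shapes on opposite sides of the vertical midline have swapped in a mirror flip.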